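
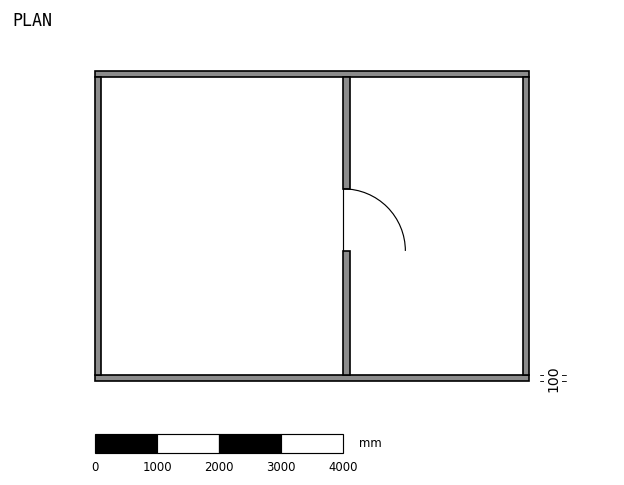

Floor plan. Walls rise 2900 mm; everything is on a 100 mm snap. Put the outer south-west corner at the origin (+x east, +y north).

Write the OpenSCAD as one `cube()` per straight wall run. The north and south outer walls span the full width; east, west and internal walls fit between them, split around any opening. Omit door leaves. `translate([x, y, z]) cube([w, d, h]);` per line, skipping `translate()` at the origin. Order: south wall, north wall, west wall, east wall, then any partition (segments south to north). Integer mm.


cube([7000, 100, 2900]);
translate([0, 4900, 0]) cube([7000, 100, 2900]);
translate([0, 100, 0]) cube([100, 4800, 2900]);
translate([6900, 100, 0]) cube([100, 4800, 2900]);
translate([4000, 100, 0]) cube([100, 2000, 2900]);
translate([4000, 3100, 0]) cube([100, 1800, 2900]);


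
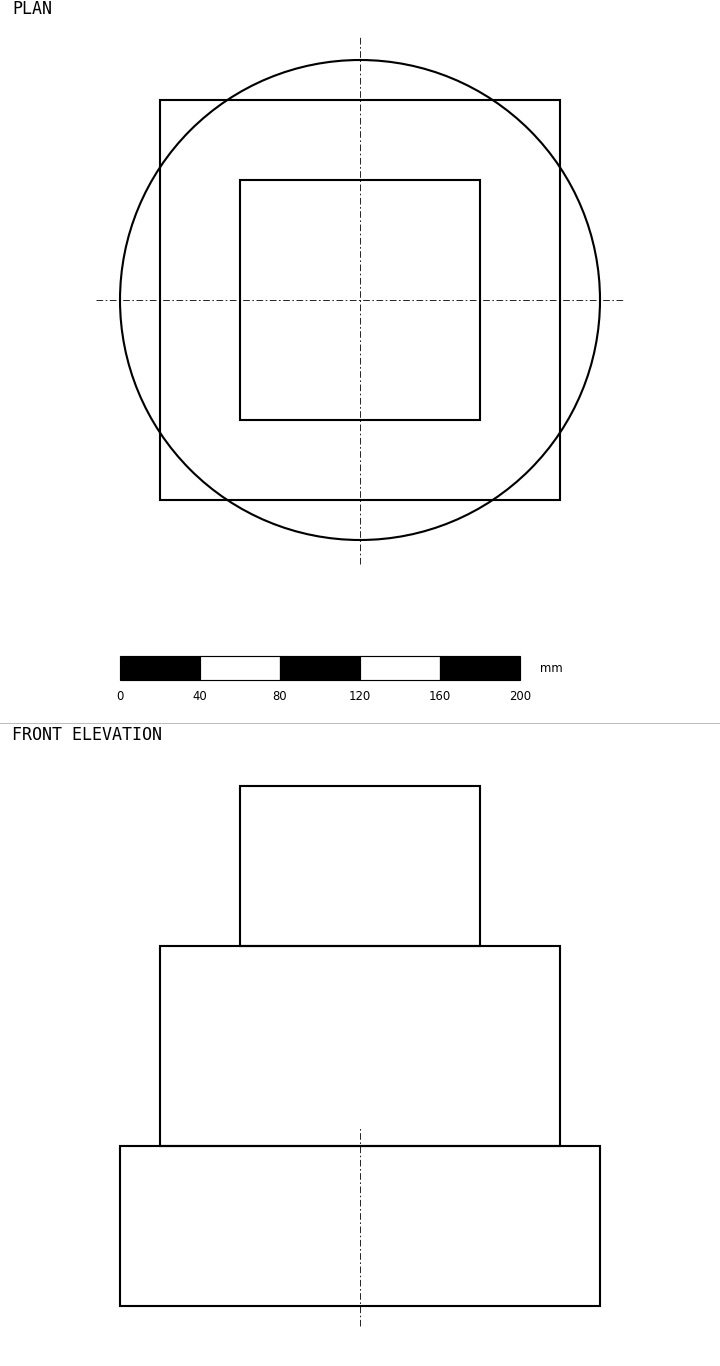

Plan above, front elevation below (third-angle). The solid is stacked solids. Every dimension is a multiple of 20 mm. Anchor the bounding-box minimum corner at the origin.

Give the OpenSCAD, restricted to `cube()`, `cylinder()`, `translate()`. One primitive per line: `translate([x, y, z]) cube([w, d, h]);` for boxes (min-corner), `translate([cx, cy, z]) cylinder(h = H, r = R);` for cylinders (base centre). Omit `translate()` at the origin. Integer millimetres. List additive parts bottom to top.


translate([120, 120, 0]) cylinder(h = 80, r = 120);
translate([20, 20, 80]) cube([200, 200, 100]);
translate([60, 60, 180]) cube([120, 120, 80]);


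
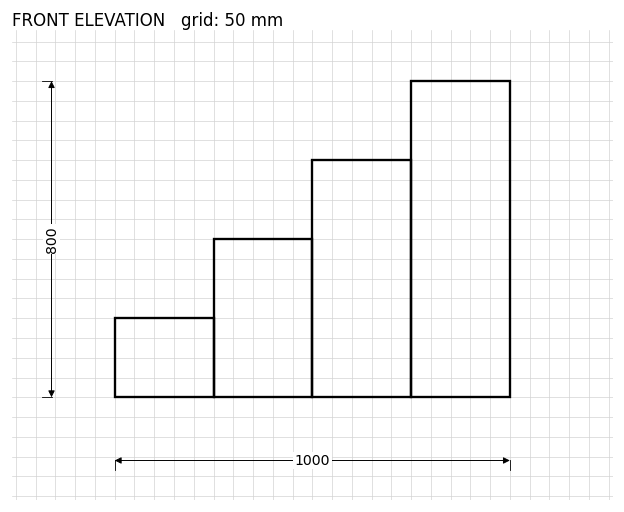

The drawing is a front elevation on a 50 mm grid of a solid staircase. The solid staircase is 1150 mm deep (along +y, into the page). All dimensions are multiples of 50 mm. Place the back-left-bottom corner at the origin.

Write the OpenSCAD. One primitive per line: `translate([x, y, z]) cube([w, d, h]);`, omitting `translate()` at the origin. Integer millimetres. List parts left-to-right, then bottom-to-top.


cube([250, 1150, 200]);
translate([250, 0, 0]) cube([250, 1150, 400]);
translate([500, 0, 0]) cube([250, 1150, 600]);
translate([750, 0, 0]) cube([250, 1150, 800]);


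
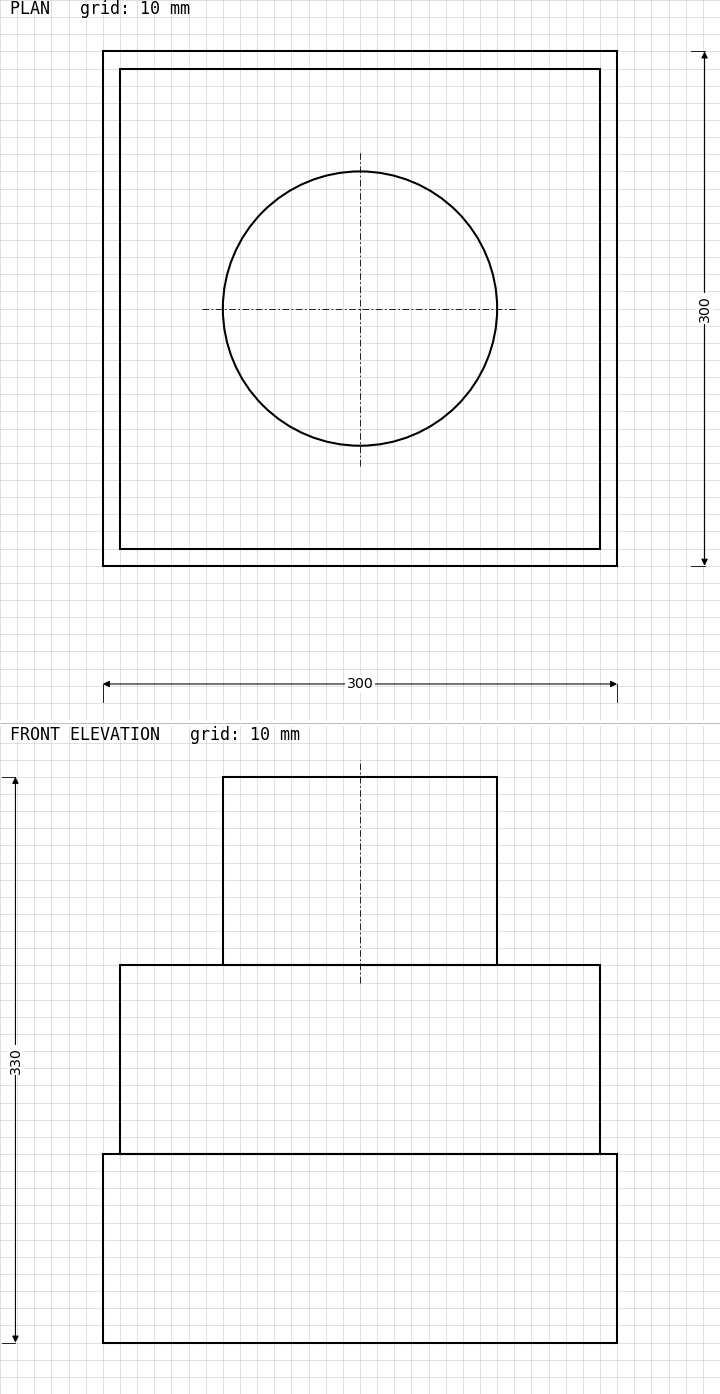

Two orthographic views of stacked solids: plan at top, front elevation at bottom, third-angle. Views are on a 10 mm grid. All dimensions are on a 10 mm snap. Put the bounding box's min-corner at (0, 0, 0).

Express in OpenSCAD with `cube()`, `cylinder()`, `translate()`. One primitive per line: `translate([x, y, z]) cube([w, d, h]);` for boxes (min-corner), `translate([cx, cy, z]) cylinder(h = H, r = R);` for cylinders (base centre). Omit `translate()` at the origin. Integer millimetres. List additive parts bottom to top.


cube([300, 300, 110]);
translate([10, 10, 110]) cube([280, 280, 110]);
translate([150, 150, 220]) cylinder(h = 110, r = 80);


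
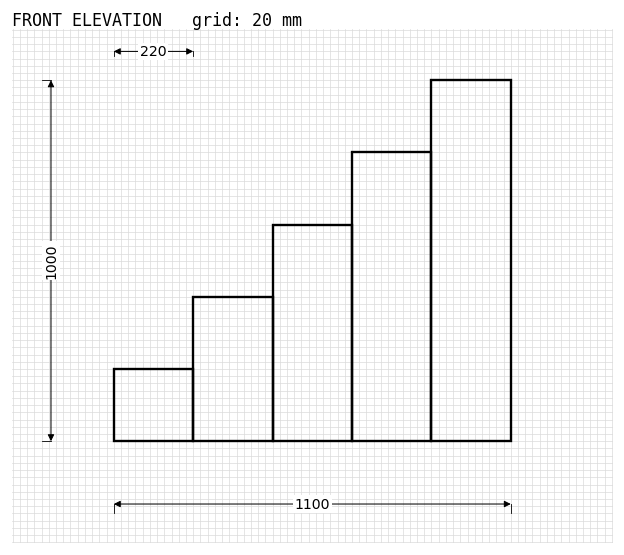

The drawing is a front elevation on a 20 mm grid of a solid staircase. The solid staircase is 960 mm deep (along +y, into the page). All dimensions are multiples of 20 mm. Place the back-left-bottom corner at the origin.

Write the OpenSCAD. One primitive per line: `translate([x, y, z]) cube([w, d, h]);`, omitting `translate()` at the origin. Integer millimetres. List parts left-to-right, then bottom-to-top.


cube([220, 960, 200]);
translate([220, 0, 0]) cube([220, 960, 400]);
translate([440, 0, 0]) cube([220, 960, 600]);
translate([660, 0, 0]) cube([220, 960, 800]);
translate([880, 0, 0]) cube([220, 960, 1000]);


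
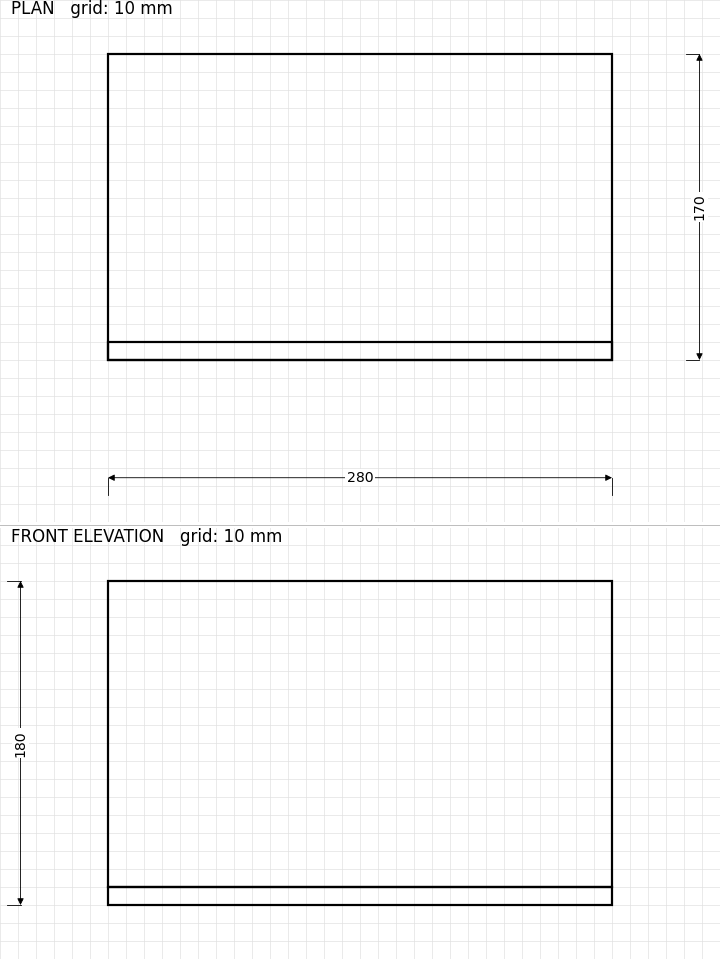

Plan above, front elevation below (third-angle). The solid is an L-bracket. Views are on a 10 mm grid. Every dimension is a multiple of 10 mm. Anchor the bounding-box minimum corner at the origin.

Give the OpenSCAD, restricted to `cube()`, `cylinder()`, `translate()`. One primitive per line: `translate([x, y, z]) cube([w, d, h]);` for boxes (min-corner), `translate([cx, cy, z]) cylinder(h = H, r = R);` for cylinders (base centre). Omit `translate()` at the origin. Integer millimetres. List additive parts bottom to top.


cube([280, 170, 10]);
translate([0, 0, 10]) cube([280, 10, 170]);


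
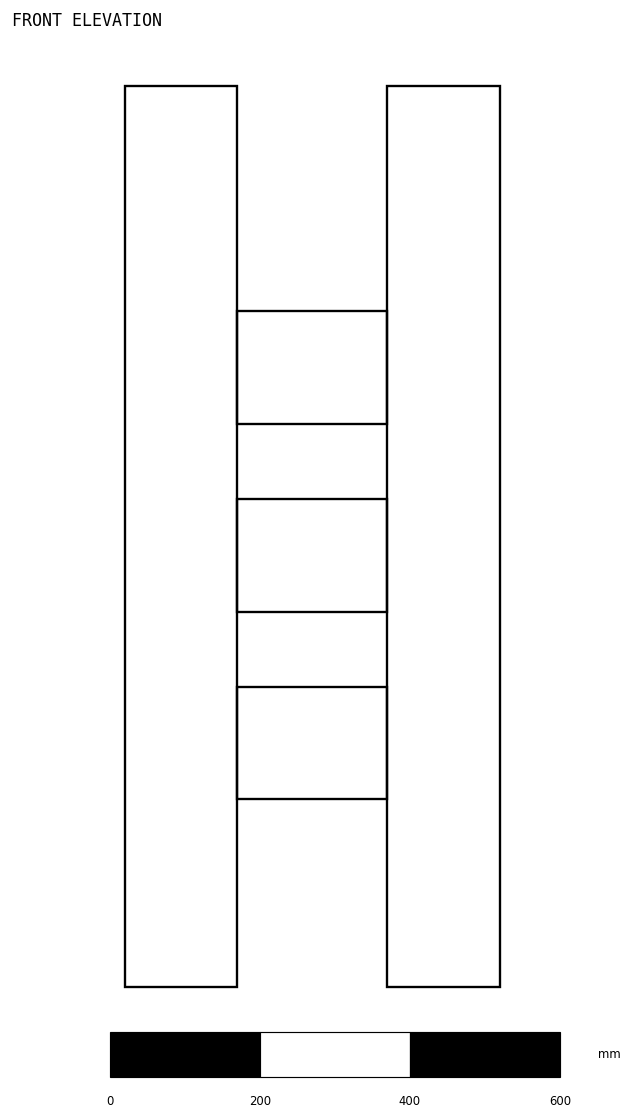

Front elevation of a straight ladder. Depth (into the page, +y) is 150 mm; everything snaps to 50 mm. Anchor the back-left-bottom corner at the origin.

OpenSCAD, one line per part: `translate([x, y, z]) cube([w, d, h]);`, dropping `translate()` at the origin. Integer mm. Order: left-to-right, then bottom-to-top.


cube([150, 150, 1200]);
translate([150, 0, 250]) cube([200, 150, 150]);
translate([150, 0, 500]) cube([200, 150, 150]);
translate([150, 0, 750]) cube([200, 150, 150]);
translate([350, 0, 0]) cube([150, 150, 1200]);


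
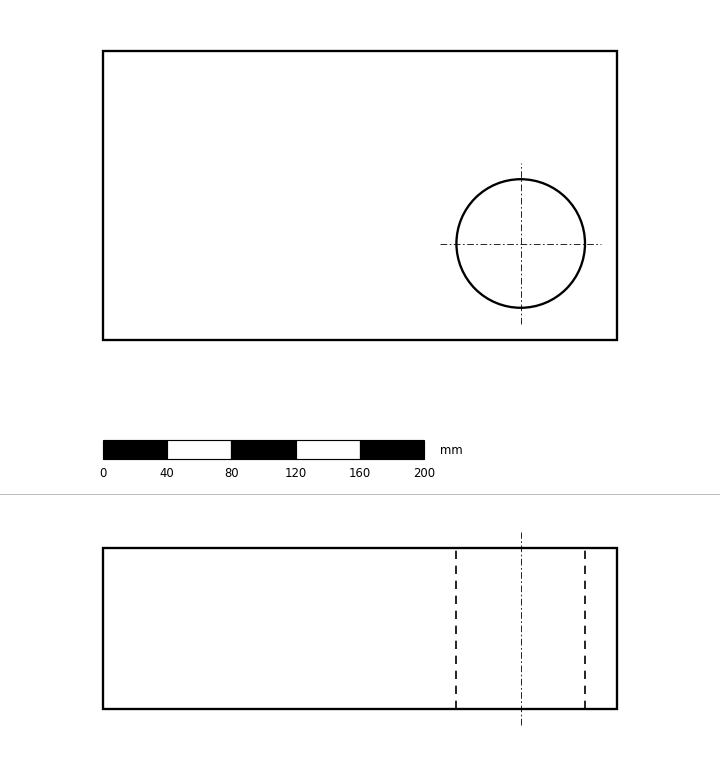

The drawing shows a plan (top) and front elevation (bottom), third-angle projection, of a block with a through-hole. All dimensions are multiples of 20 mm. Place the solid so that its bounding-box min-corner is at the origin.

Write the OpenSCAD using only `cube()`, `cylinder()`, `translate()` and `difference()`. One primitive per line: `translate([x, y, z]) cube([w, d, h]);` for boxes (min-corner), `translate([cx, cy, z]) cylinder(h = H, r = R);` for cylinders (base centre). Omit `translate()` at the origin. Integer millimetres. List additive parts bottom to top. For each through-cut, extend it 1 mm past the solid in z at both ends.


difference() {
  cube([320, 180, 100]);
  translate([260, 60, -1]) cylinder(h = 102, r = 40);
}


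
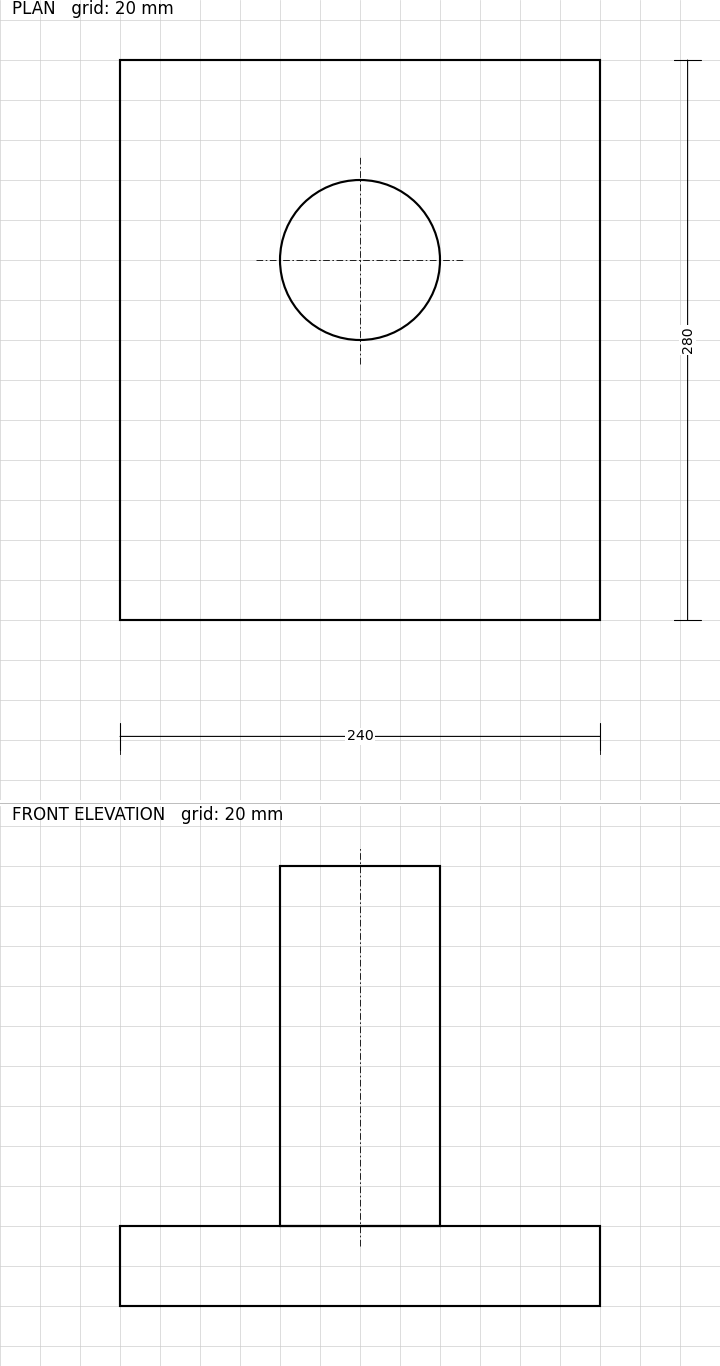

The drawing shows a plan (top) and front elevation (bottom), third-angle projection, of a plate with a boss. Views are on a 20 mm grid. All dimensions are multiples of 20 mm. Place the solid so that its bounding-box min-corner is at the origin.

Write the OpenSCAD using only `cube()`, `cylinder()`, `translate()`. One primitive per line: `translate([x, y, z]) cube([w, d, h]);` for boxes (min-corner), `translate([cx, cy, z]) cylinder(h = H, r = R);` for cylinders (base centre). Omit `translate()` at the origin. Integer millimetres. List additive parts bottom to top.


cube([240, 280, 40]);
translate([120, 180, 40]) cylinder(h = 180, r = 40);


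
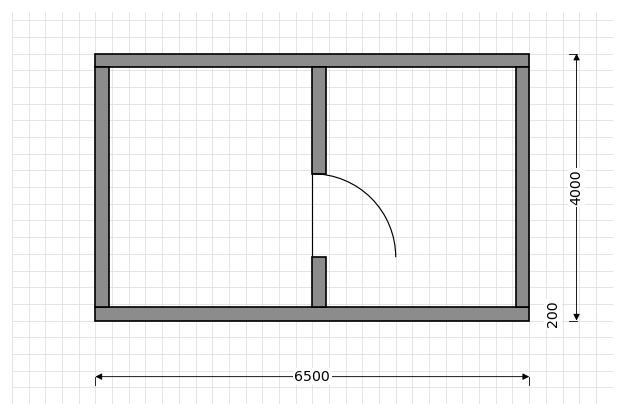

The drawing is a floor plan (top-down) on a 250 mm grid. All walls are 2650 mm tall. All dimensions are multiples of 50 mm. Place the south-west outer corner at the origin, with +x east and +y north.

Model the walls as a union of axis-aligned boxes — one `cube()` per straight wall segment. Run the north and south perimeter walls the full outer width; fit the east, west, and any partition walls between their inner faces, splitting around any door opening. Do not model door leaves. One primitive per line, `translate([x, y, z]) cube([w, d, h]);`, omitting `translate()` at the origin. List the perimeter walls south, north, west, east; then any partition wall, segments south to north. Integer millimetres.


cube([6500, 200, 2650]);
translate([0, 3800, 0]) cube([6500, 200, 2650]);
translate([0, 200, 0]) cube([200, 3600, 2650]);
translate([6300, 200, 0]) cube([200, 3600, 2650]);
translate([3250, 200, 0]) cube([200, 750, 2650]);
translate([3250, 2200, 0]) cube([200, 1600, 2650]);


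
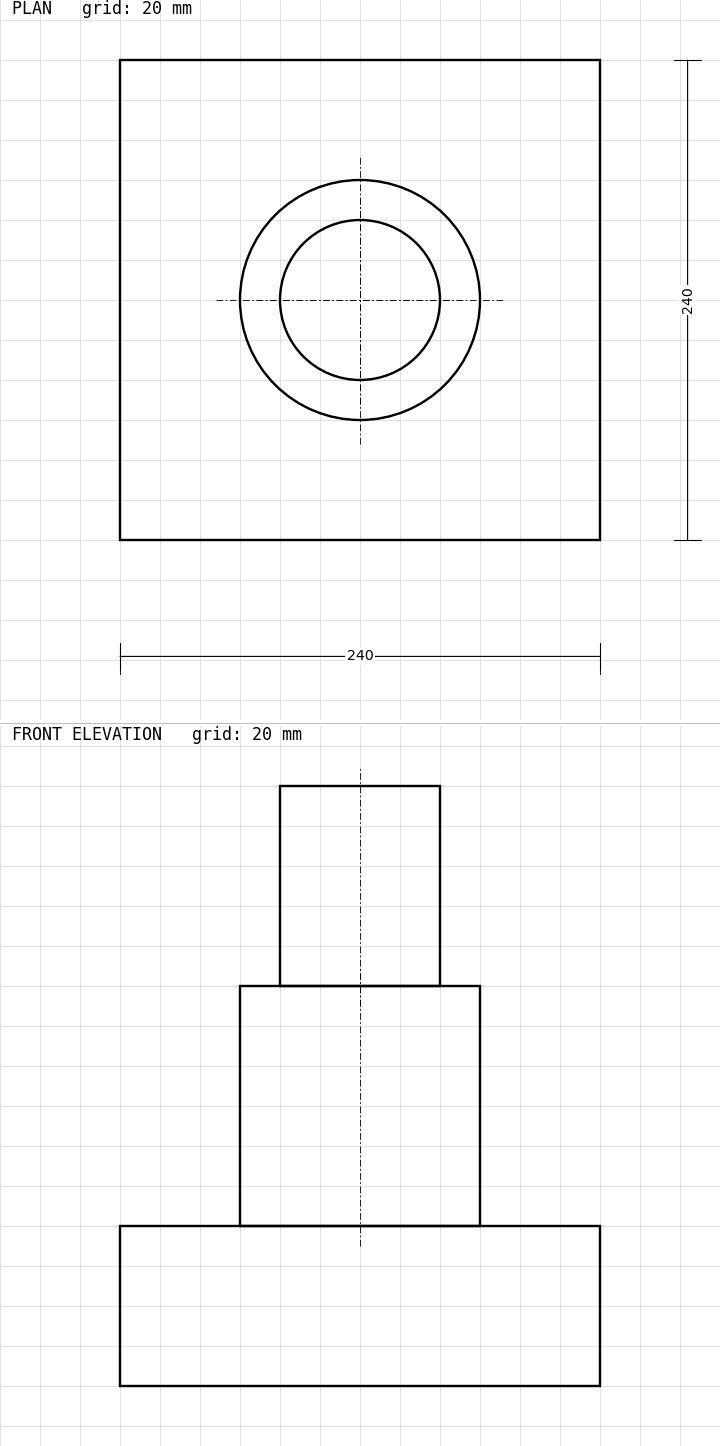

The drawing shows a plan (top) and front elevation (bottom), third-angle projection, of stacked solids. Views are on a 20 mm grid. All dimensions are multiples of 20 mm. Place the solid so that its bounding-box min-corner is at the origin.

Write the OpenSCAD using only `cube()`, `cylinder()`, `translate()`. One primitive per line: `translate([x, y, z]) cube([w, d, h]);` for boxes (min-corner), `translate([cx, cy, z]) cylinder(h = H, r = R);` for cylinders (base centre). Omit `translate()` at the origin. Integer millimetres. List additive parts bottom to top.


cube([240, 240, 80]);
translate([120, 120, 80]) cylinder(h = 120, r = 60);
translate([120, 120, 200]) cylinder(h = 100, r = 40);


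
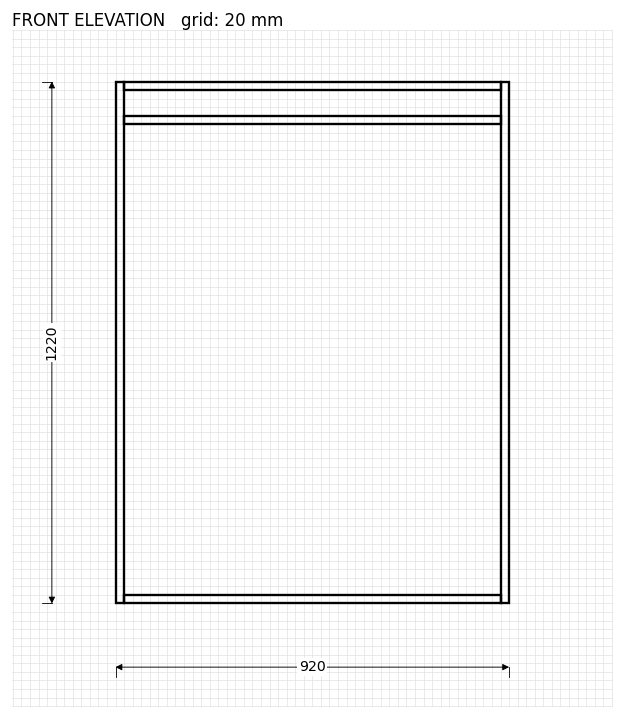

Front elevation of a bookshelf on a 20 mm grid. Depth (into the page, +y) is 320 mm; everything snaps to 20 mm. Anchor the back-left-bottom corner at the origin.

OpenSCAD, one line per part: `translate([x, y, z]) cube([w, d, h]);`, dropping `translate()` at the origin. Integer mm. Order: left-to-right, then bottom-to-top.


cube([20, 320, 1220]);
translate([20, 0, 0]) cube([880, 320, 20]);
translate([20, 0, 1120]) cube([880, 320, 20]);
translate([20, 0, 1200]) cube([880, 320, 20]);
translate([900, 0, 0]) cube([20, 320, 1220]);


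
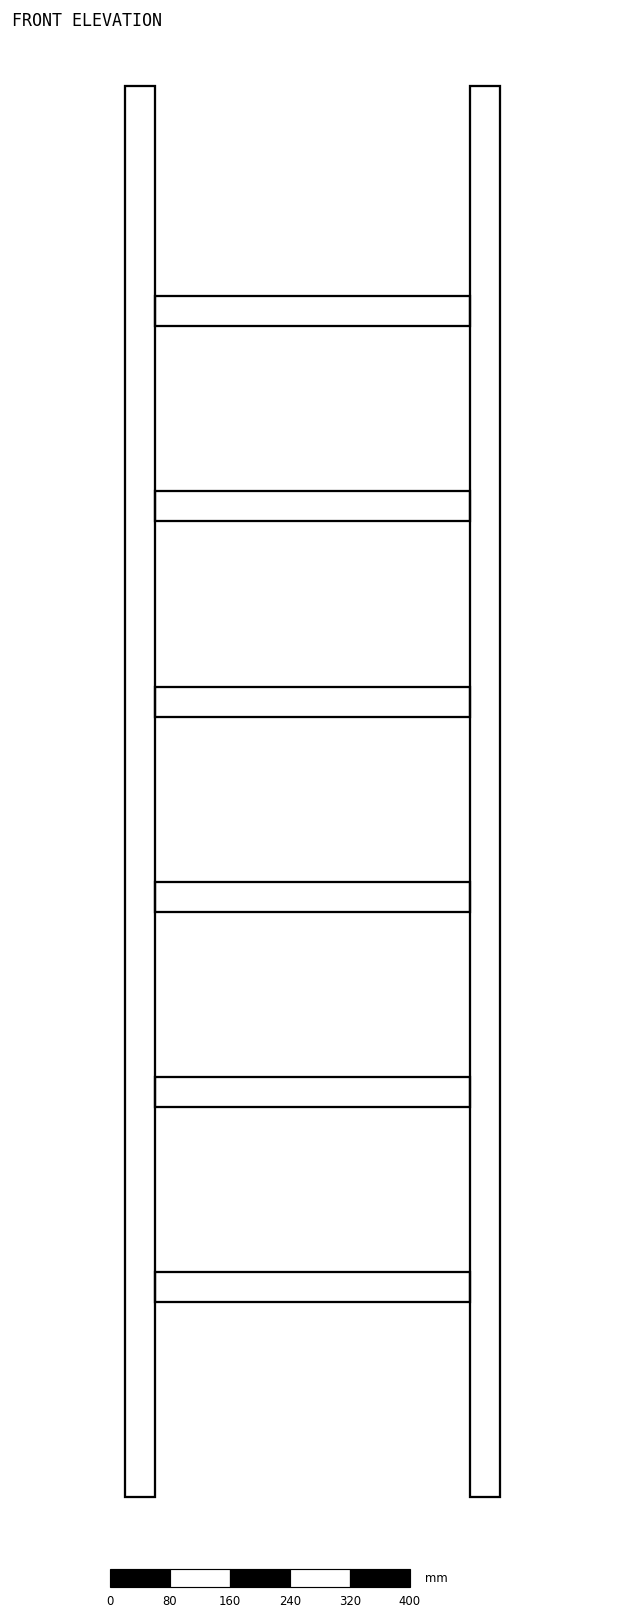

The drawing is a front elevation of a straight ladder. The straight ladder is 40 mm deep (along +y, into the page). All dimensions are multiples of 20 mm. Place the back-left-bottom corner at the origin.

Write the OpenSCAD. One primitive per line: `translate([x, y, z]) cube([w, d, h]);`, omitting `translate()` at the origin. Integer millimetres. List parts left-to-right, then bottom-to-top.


cube([40, 40, 1880]);
translate([40, 0, 260]) cube([420, 40, 40]);
translate([40, 0, 520]) cube([420, 40, 40]);
translate([40, 0, 780]) cube([420, 40, 40]);
translate([40, 0, 1040]) cube([420, 40, 40]);
translate([40, 0, 1300]) cube([420, 40, 40]);
translate([40, 0, 1560]) cube([420, 40, 40]);
translate([460, 0, 0]) cube([40, 40, 1880]);


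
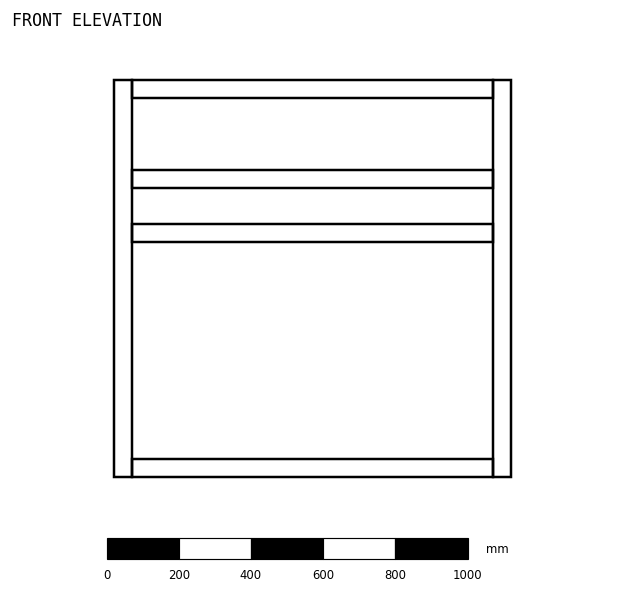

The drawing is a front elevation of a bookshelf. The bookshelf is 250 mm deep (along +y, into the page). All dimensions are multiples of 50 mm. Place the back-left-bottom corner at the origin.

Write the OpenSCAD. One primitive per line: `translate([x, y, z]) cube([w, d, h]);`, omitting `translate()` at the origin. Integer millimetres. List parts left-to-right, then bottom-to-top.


cube([50, 250, 1100]);
translate([50, 0, 0]) cube([1000, 250, 50]);
translate([50, 0, 650]) cube([1000, 250, 50]);
translate([50, 0, 800]) cube([1000, 250, 50]);
translate([50, 0, 1050]) cube([1000, 250, 50]);
translate([1050, 0, 0]) cube([50, 250, 1100]);


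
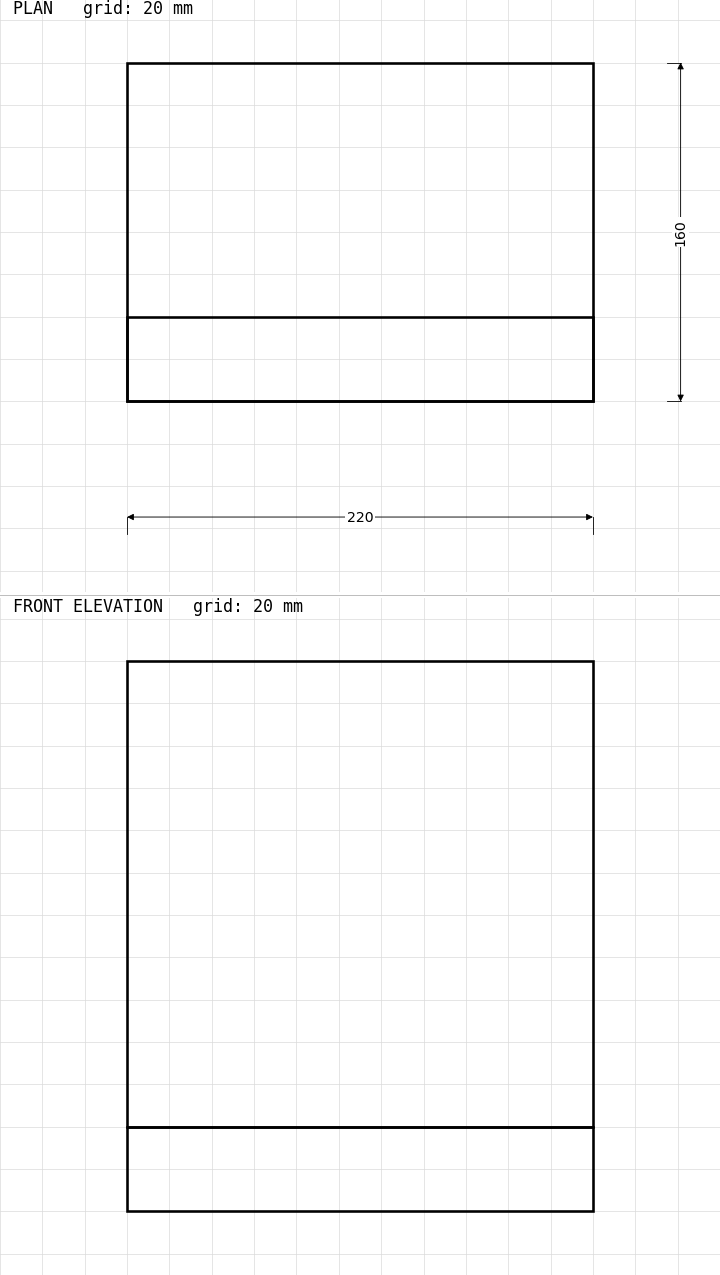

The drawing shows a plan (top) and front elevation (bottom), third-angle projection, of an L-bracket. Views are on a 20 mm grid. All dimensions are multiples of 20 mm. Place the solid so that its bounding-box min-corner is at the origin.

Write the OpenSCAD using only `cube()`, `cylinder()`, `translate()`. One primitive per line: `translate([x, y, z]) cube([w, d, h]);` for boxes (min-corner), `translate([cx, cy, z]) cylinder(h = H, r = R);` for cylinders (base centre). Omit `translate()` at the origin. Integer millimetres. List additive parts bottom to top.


cube([220, 160, 40]);
translate([0, 0, 40]) cube([220, 40, 220]);


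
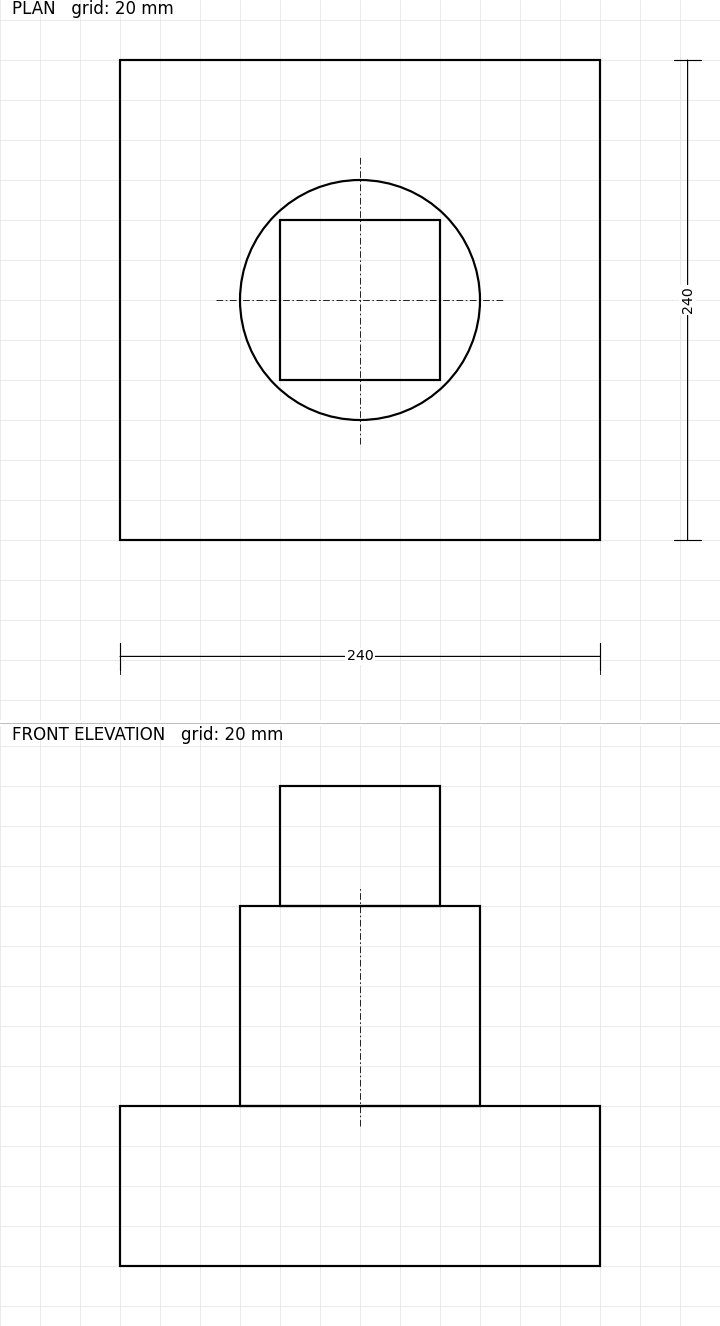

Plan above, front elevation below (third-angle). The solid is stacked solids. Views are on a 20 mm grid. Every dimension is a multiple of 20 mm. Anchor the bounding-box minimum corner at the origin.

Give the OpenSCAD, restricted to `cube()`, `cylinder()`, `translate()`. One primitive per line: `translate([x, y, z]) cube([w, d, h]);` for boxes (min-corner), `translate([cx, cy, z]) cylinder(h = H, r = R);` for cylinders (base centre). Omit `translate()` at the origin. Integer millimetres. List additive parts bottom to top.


cube([240, 240, 80]);
translate([120, 120, 80]) cylinder(h = 100, r = 60);
translate([80, 80, 180]) cube([80, 80, 60]);


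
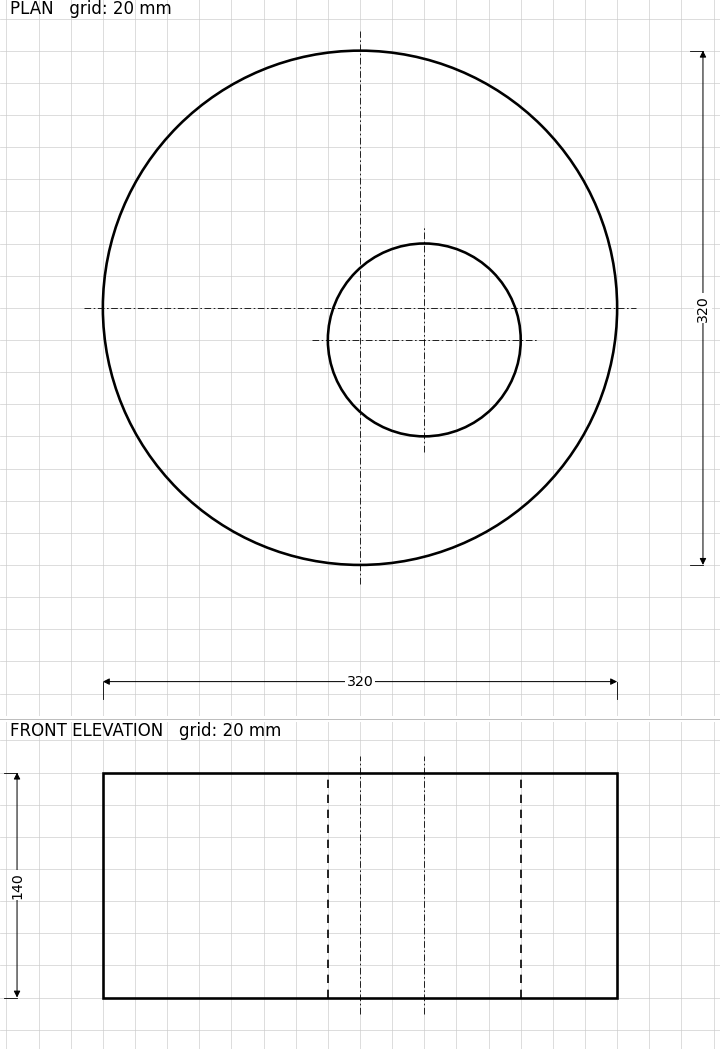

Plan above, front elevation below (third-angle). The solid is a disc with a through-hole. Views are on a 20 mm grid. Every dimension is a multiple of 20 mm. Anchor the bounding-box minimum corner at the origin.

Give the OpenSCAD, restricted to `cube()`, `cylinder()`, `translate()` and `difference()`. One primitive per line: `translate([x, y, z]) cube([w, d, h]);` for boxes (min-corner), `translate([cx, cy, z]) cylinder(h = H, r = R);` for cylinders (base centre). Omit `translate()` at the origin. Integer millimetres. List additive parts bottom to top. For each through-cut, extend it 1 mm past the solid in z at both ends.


difference() {
  translate([160, 160, 0]) cylinder(h = 140, r = 160);
  translate([200, 140, -1]) cylinder(h = 142, r = 60);
}


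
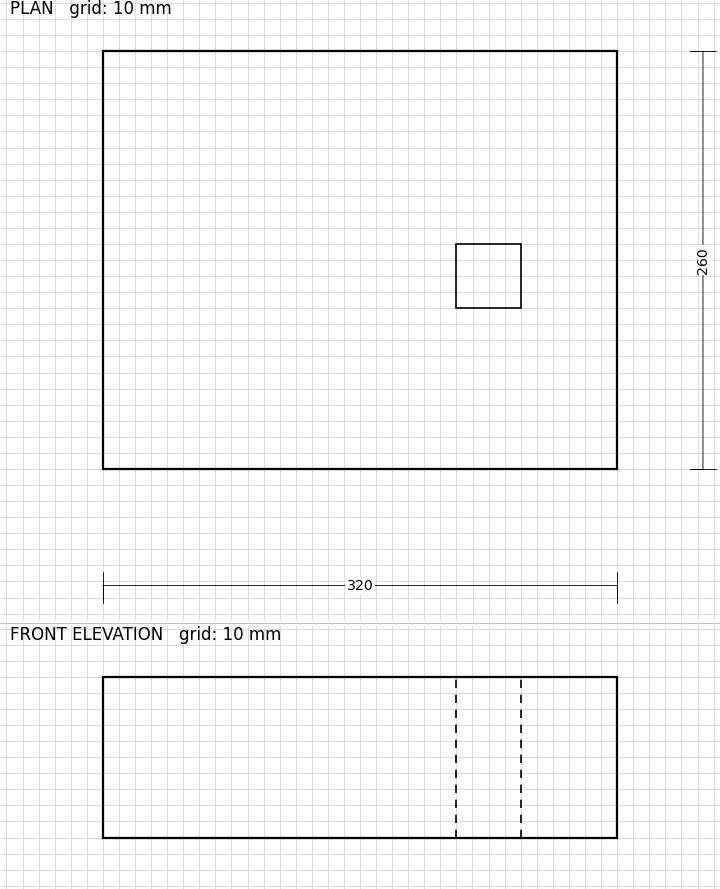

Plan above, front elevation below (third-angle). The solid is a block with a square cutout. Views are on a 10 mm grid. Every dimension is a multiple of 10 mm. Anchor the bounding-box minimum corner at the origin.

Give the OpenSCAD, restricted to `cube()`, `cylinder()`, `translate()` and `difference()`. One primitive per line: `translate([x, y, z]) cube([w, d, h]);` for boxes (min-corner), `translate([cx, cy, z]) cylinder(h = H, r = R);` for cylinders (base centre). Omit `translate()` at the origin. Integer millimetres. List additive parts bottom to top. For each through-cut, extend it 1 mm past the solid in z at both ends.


difference() {
  cube([320, 260, 100]);
  translate([220, 100, -1]) cube([40, 40, 102]);
}


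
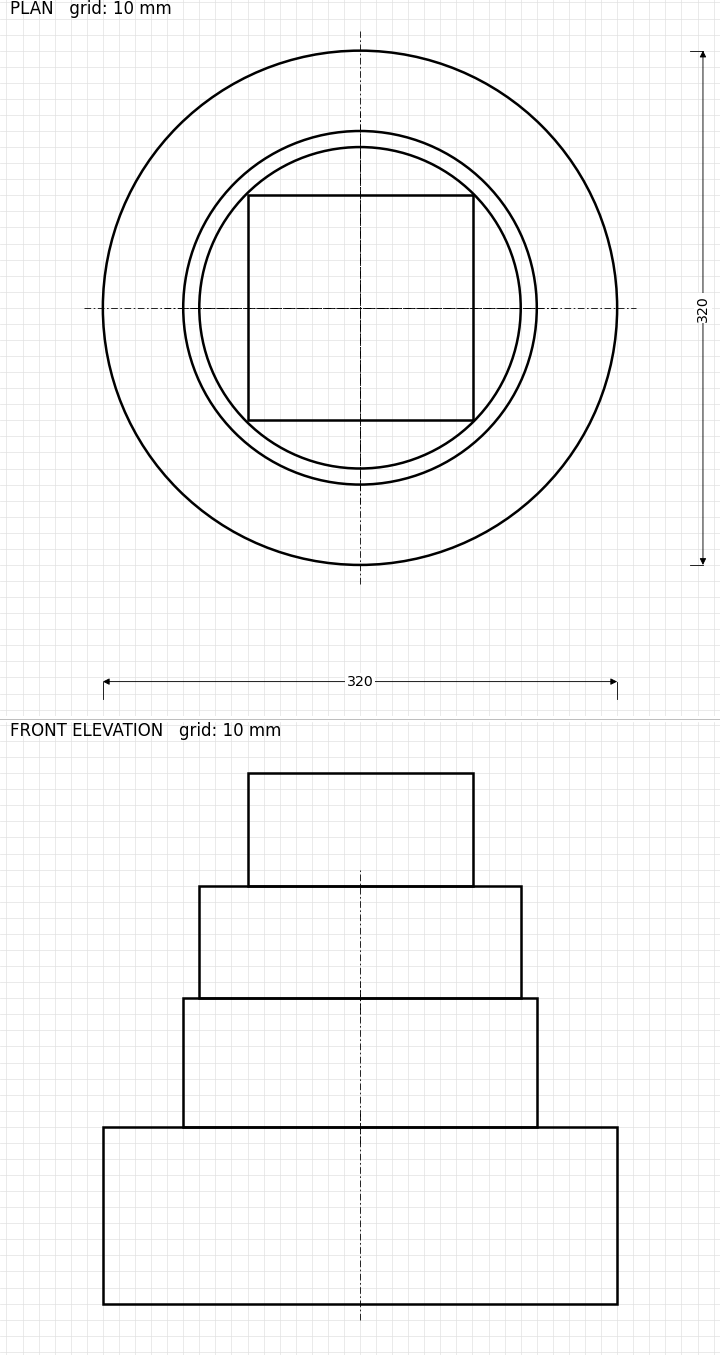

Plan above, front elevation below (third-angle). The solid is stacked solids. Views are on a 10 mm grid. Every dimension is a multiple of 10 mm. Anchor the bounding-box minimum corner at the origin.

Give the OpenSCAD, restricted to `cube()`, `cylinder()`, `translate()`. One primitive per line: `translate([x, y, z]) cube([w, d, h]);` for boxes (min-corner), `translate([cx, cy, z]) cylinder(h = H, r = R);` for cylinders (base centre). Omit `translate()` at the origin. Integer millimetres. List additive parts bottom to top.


translate([160, 160, 0]) cylinder(h = 110, r = 160);
translate([160, 160, 110]) cylinder(h = 80, r = 110);
translate([160, 160, 190]) cylinder(h = 70, r = 100);
translate([90, 90, 260]) cube([140, 140, 70]);


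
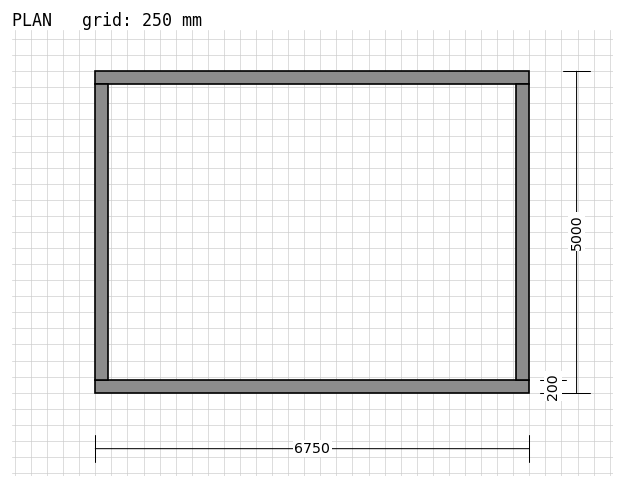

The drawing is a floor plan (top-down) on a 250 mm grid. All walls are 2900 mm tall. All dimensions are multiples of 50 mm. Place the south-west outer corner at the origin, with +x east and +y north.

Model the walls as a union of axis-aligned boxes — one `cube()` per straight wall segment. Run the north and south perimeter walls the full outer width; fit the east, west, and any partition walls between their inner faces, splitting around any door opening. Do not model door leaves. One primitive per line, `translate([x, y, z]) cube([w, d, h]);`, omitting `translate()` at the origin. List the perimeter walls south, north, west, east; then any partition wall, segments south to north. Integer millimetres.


cube([6750, 200, 2900]);
translate([0, 4800, 0]) cube([6750, 200, 2900]);
translate([0, 200, 0]) cube([200, 4600, 2900]);
translate([6550, 200, 0]) cube([200, 4600, 2900]);


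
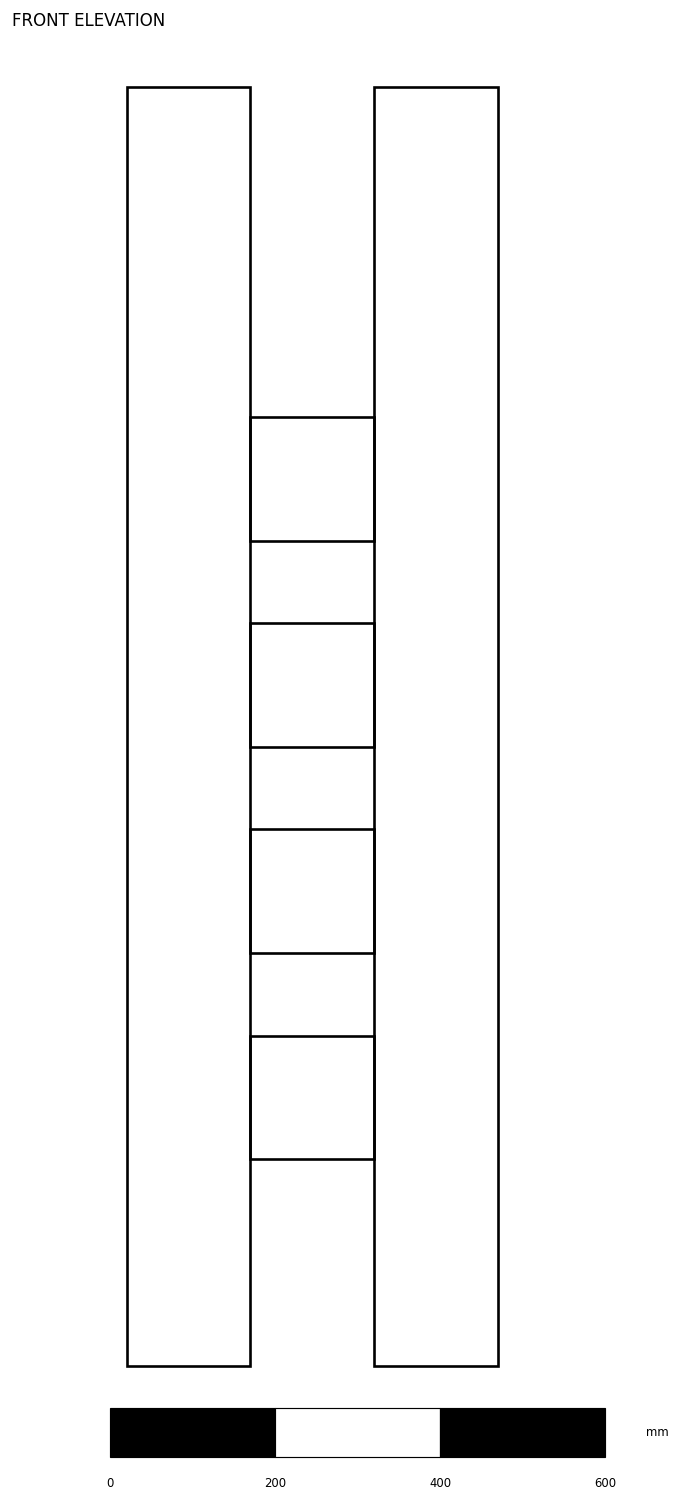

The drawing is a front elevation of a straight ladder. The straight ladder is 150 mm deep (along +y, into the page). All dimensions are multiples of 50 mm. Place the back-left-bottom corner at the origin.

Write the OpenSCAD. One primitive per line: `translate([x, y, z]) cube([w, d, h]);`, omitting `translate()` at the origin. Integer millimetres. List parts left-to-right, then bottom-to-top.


cube([150, 150, 1550]);
translate([150, 0, 250]) cube([150, 150, 150]);
translate([150, 0, 500]) cube([150, 150, 150]);
translate([150, 0, 750]) cube([150, 150, 150]);
translate([150, 0, 1000]) cube([150, 150, 150]);
translate([300, 0, 0]) cube([150, 150, 1550]);


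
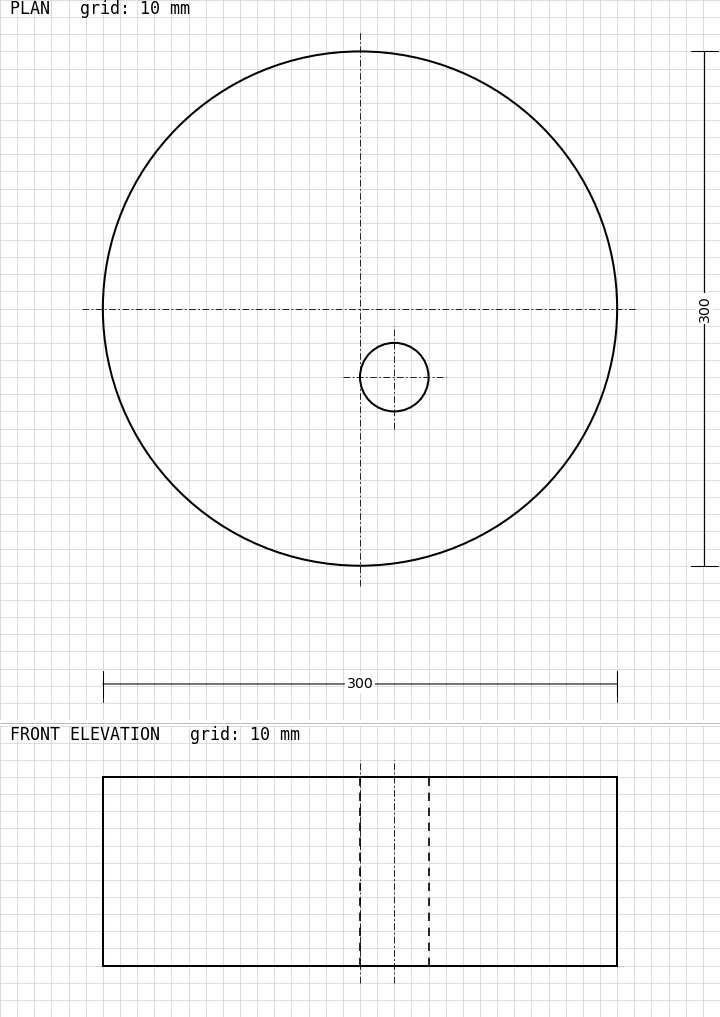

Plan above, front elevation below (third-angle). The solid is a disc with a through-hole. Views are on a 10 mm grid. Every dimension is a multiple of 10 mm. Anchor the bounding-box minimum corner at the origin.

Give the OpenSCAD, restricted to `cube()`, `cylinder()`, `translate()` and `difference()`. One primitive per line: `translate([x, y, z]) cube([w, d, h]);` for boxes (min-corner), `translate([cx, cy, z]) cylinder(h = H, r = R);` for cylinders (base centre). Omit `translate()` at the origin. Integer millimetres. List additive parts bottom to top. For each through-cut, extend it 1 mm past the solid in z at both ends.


difference() {
  translate([150, 150, 0]) cylinder(h = 110, r = 150);
  translate([170, 110, -1]) cylinder(h = 112, r = 20);
}


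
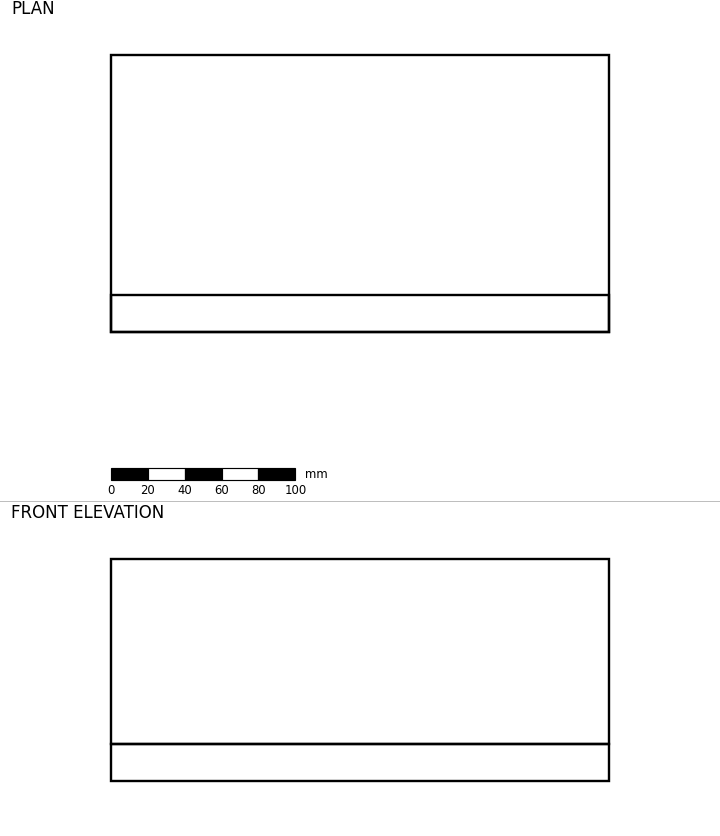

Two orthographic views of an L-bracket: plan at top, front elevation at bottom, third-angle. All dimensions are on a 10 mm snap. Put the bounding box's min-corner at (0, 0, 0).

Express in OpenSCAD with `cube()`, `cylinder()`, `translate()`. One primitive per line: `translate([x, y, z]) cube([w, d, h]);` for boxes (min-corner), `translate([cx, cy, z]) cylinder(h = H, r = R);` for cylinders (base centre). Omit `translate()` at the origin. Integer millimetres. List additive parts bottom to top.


cube([270, 150, 20]);
translate([0, 0, 20]) cube([270, 20, 100]);


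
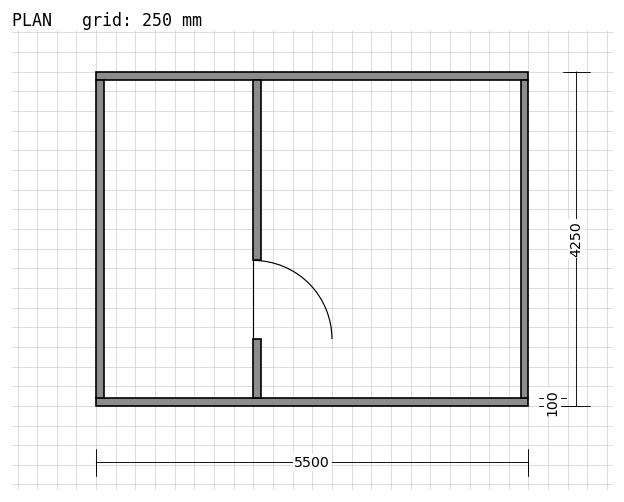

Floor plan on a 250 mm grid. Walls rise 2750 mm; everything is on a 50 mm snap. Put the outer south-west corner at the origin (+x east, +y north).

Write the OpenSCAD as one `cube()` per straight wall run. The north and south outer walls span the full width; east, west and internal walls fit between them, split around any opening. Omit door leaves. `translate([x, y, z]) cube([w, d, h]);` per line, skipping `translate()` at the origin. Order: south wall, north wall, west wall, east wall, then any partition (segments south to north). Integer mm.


cube([5500, 100, 2750]);
translate([0, 4150, 0]) cube([5500, 100, 2750]);
translate([0, 100, 0]) cube([100, 4050, 2750]);
translate([5400, 100, 0]) cube([100, 4050, 2750]);
translate([2000, 100, 0]) cube([100, 750, 2750]);
translate([2000, 1850, 0]) cube([100, 2300, 2750]);


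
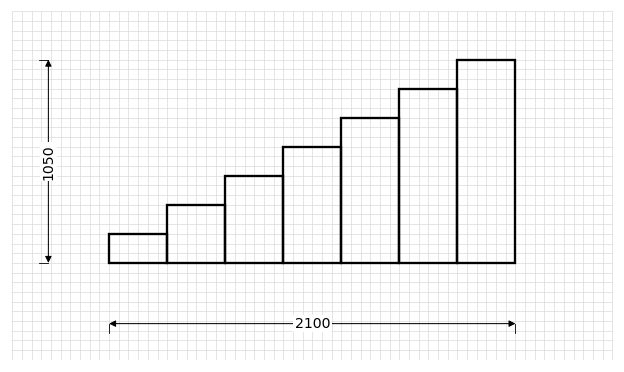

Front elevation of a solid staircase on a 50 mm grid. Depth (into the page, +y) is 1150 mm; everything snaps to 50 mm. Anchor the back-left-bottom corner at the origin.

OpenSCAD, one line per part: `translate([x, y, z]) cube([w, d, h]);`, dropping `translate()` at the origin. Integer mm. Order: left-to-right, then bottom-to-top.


cube([300, 1150, 150]);
translate([300, 0, 0]) cube([300, 1150, 300]);
translate([600, 0, 0]) cube([300, 1150, 450]);
translate([900, 0, 0]) cube([300, 1150, 600]);
translate([1200, 0, 0]) cube([300, 1150, 750]);
translate([1500, 0, 0]) cube([300, 1150, 900]);
translate([1800, 0, 0]) cube([300, 1150, 1050]);


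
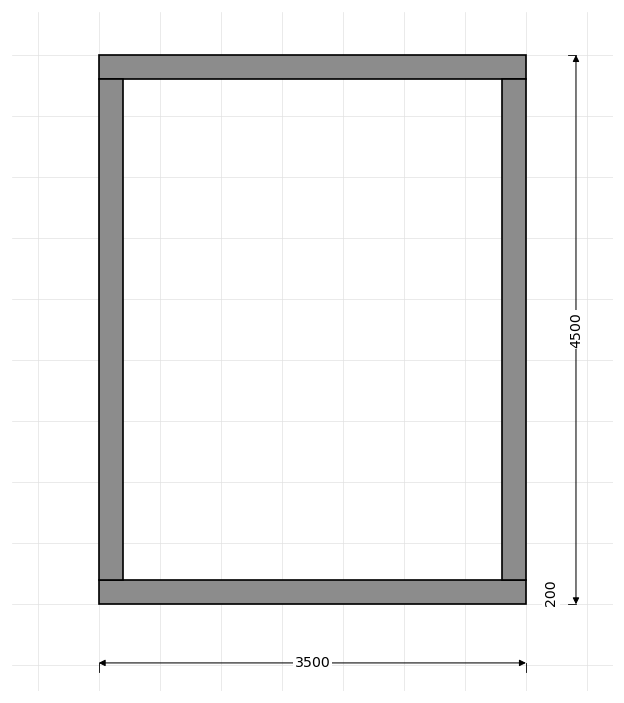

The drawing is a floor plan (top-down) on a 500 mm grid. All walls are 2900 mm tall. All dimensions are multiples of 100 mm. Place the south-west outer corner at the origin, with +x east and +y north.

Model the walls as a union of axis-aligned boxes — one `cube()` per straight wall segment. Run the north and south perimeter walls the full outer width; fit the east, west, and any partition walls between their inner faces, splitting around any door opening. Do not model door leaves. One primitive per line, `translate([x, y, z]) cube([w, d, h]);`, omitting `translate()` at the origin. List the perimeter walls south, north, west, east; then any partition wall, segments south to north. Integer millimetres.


cube([3500, 200, 2900]);
translate([0, 4300, 0]) cube([3500, 200, 2900]);
translate([0, 200, 0]) cube([200, 4100, 2900]);
translate([3300, 200, 0]) cube([200, 4100, 2900]);


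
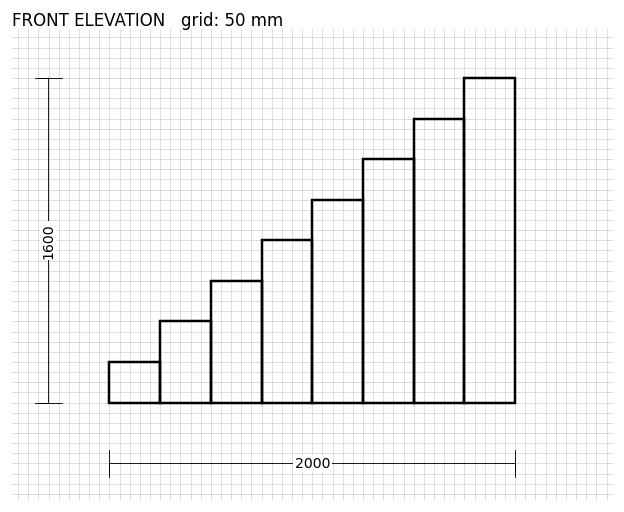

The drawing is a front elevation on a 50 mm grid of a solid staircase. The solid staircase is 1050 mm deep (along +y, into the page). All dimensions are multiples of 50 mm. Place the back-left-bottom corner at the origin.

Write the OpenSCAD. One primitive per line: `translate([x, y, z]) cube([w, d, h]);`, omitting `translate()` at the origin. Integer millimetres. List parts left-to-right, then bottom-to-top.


cube([250, 1050, 200]);
translate([250, 0, 0]) cube([250, 1050, 400]);
translate([500, 0, 0]) cube([250, 1050, 600]);
translate([750, 0, 0]) cube([250, 1050, 800]);
translate([1000, 0, 0]) cube([250, 1050, 1000]);
translate([1250, 0, 0]) cube([250, 1050, 1200]);
translate([1500, 0, 0]) cube([250, 1050, 1400]);
translate([1750, 0, 0]) cube([250, 1050, 1600]);


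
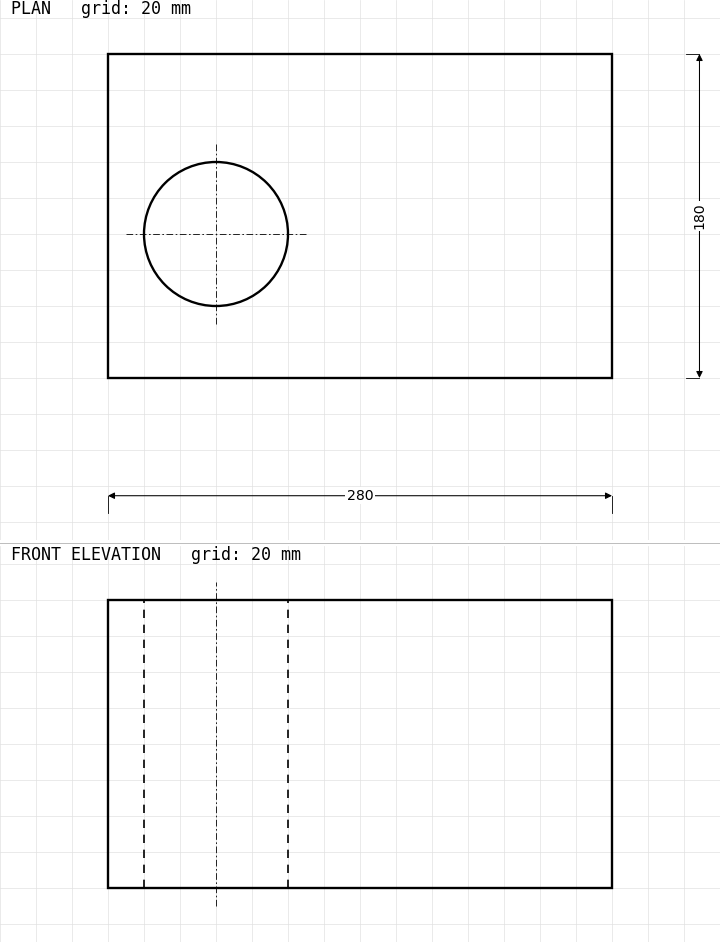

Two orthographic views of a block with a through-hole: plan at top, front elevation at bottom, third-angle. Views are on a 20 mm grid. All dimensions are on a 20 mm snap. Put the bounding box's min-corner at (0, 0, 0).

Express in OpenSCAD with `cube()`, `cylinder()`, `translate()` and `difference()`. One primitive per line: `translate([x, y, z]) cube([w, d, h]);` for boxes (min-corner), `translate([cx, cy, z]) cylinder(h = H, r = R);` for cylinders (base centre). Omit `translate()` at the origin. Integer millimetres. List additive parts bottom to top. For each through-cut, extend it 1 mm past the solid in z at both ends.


difference() {
  cube([280, 180, 160]);
  translate([60, 80, -1]) cylinder(h = 162, r = 40);
}


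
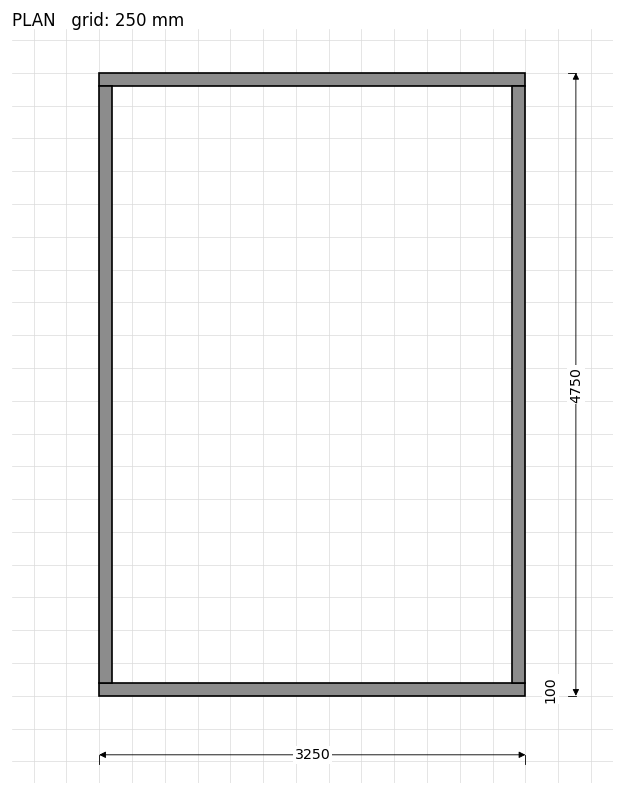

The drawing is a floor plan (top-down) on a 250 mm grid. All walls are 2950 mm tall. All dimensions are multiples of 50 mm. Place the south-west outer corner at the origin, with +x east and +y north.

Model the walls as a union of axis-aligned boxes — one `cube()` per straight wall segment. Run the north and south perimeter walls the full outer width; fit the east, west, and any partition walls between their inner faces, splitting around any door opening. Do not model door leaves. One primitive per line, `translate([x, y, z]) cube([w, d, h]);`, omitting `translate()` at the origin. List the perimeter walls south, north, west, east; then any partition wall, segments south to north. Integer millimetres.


cube([3250, 100, 2950]);
translate([0, 4650, 0]) cube([3250, 100, 2950]);
translate([0, 100, 0]) cube([100, 4550, 2950]);
translate([3150, 100, 0]) cube([100, 4550, 2950]);


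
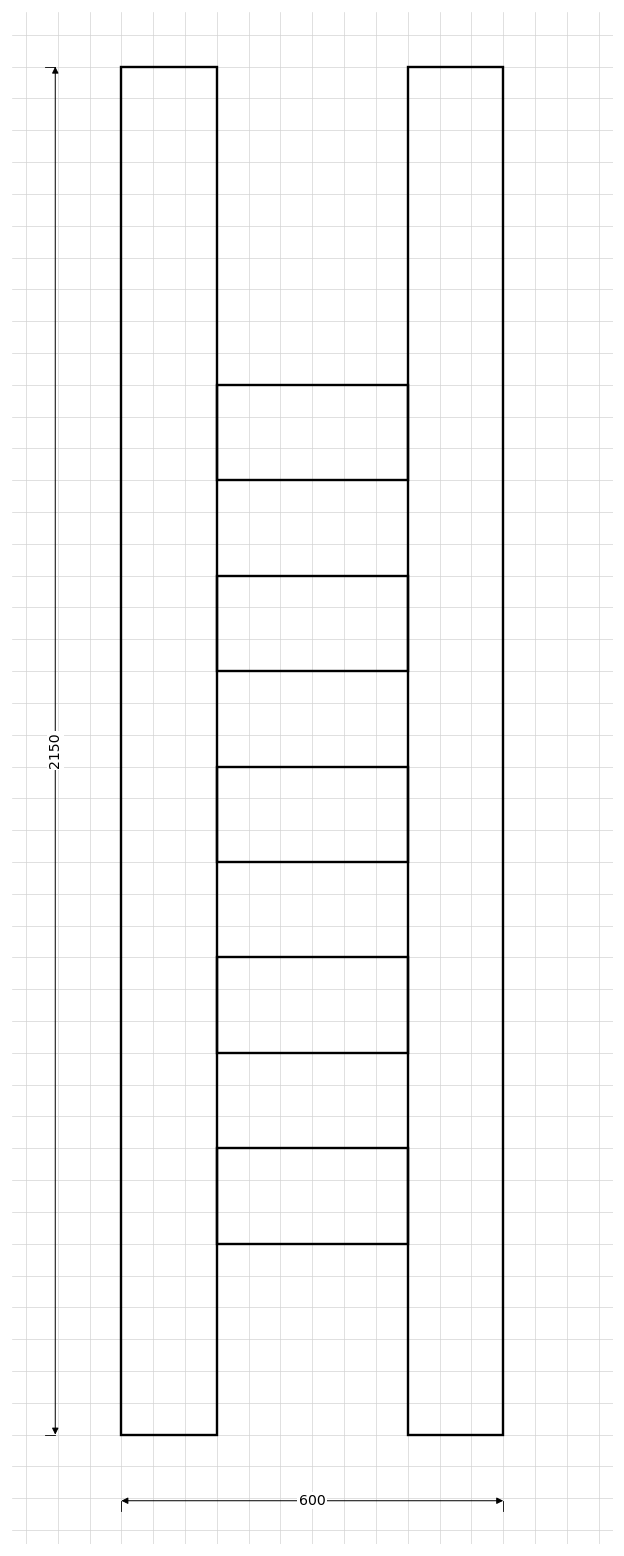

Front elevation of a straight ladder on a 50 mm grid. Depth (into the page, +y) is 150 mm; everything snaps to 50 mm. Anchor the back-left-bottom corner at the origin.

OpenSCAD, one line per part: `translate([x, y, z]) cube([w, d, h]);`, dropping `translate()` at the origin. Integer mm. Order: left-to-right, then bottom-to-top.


cube([150, 150, 2150]);
translate([150, 0, 300]) cube([300, 150, 150]);
translate([150, 0, 600]) cube([300, 150, 150]);
translate([150, 0, 900]) cube([300, 150, 150]);
translate([150, 0, 1200]) cube([300, 150, 150]);
translate([150, 0, 1500]) cube([300, 150, 150]);
translate([450, 0, 0]) cube([150, 150, 2150]);


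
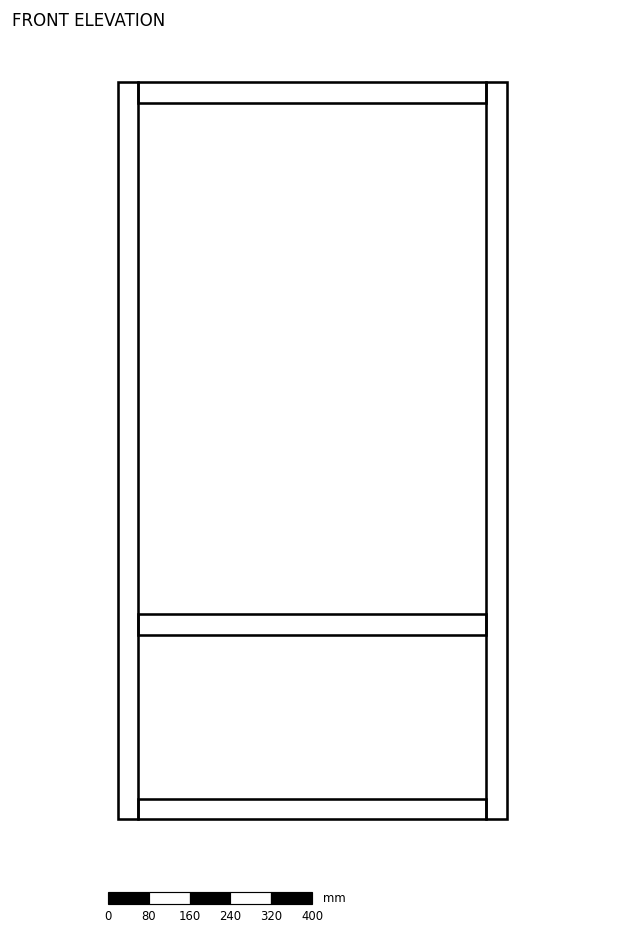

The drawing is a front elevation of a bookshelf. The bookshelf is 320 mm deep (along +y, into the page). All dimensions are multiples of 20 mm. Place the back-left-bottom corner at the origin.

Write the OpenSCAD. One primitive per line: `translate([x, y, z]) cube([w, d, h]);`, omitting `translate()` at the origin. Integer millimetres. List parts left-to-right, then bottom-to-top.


cube([40, 320, 1440]);
translate([40, 0, 0]) cube([680, 320, 40]);
translate([40, 0, 360]) cube([680, 320, 40]);
translate([40, 0, 1400]) cube([680, 320, 40]);
translate([720, 0, 0]) cube([40, 320, 1440]);


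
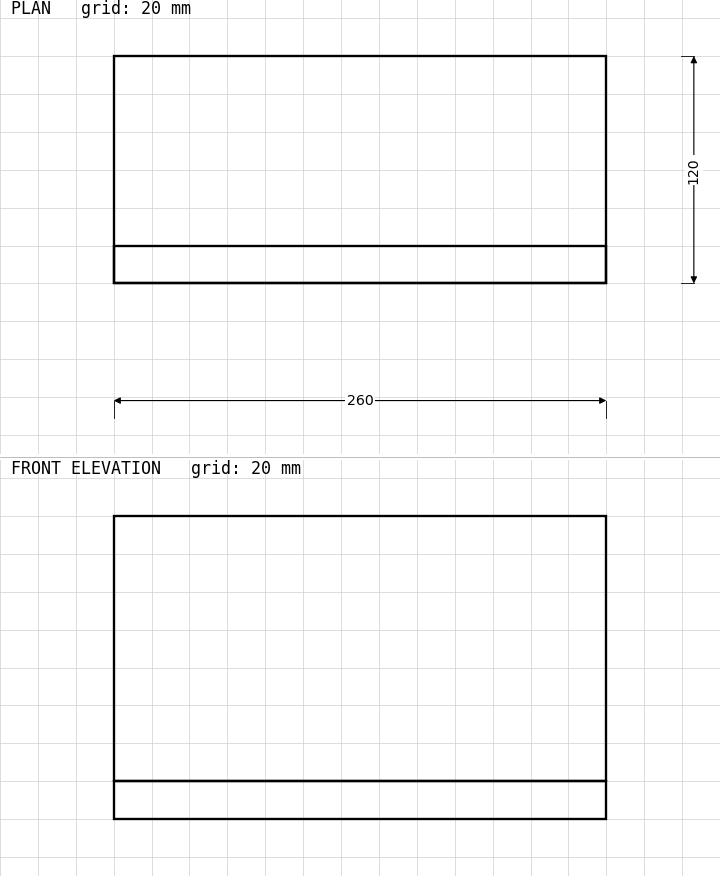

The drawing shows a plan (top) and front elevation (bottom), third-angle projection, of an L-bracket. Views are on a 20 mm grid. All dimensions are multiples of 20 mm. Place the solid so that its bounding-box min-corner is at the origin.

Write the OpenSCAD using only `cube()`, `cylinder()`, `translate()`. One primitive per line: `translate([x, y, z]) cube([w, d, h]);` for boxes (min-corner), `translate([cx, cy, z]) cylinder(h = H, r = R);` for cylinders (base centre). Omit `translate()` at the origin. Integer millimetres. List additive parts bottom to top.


cube([260, 120, 20]);
translate([0, 0, 20]) cube([260, 20, 140]);


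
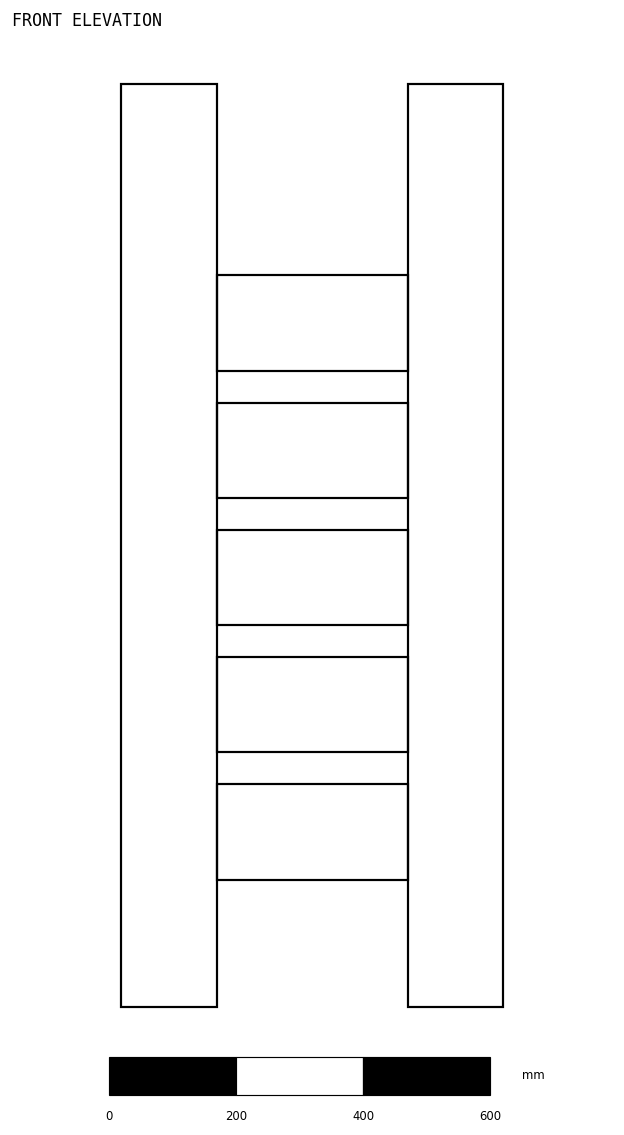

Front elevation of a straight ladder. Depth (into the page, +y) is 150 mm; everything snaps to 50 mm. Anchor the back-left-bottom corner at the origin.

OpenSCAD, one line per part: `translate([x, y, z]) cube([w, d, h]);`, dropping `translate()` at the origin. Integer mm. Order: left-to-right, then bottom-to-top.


cube([150, 150, 1450]);
translate([150, 0, 200]) cube([300, 150, 150]);
translate([150, 0, 400]) cube([300, 150, 150]);
translate([150, 0, 600]) cube([300, 150, 150]);
translate([150, 0, 800]) cube([300, 150, 150]);
translate([150, 0, 1000]) cube([300, 150, 150]);
translate([450, 0, 0]) cube([150, 150, 1450]);


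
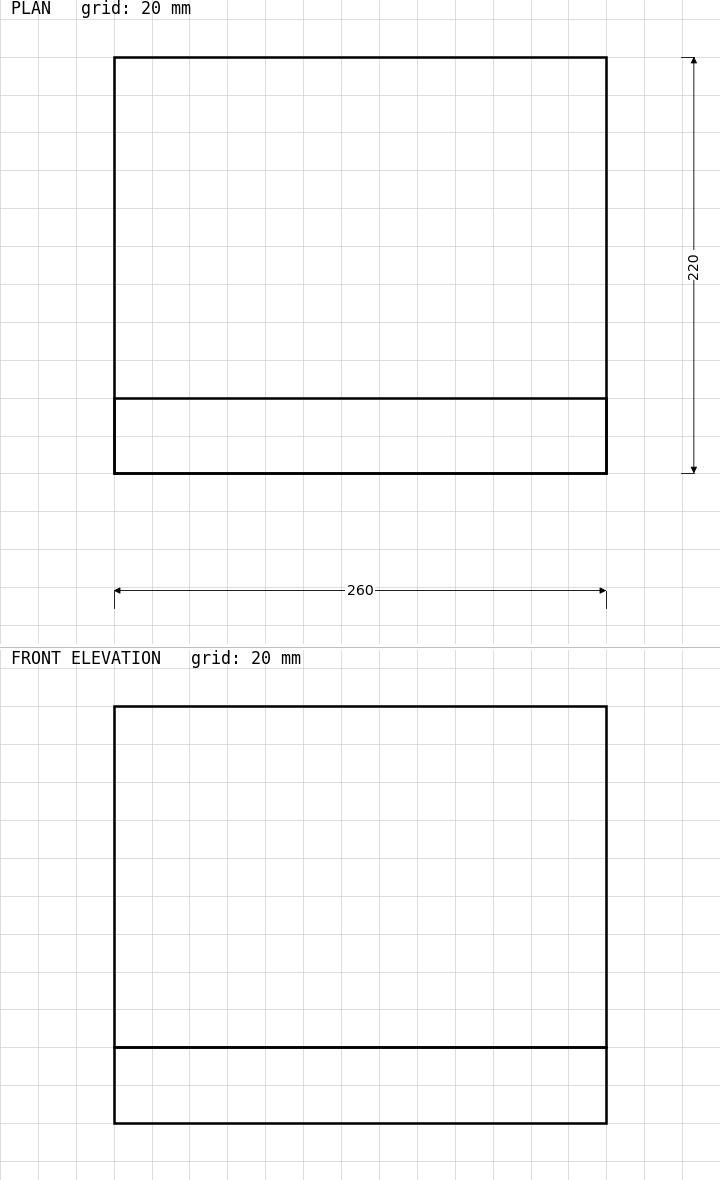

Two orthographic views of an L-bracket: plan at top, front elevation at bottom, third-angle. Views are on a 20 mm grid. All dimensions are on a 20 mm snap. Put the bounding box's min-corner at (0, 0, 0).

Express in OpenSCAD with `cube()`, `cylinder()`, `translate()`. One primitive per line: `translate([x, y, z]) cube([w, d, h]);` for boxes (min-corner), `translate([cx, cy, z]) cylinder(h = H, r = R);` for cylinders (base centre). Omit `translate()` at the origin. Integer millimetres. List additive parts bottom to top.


cube([260, 220, 40]);
translate([0, 0, 40]) cube([260, 40, 180]);


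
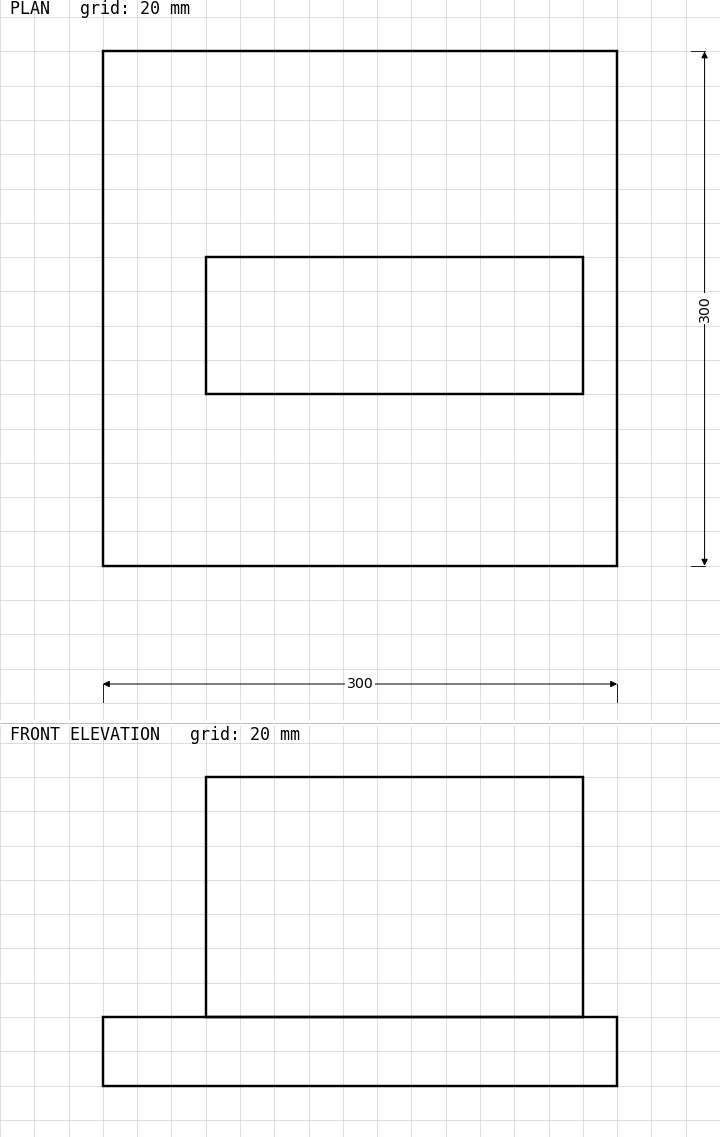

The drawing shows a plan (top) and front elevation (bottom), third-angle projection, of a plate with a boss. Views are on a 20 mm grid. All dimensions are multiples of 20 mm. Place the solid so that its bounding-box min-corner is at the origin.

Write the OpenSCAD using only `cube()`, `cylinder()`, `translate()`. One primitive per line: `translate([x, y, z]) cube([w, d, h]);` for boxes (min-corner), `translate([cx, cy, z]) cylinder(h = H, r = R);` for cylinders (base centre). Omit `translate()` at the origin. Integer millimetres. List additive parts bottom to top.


cube([300, 300, 40]);
translate([60, 100, 40]) cube([220, 80, 140]);
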